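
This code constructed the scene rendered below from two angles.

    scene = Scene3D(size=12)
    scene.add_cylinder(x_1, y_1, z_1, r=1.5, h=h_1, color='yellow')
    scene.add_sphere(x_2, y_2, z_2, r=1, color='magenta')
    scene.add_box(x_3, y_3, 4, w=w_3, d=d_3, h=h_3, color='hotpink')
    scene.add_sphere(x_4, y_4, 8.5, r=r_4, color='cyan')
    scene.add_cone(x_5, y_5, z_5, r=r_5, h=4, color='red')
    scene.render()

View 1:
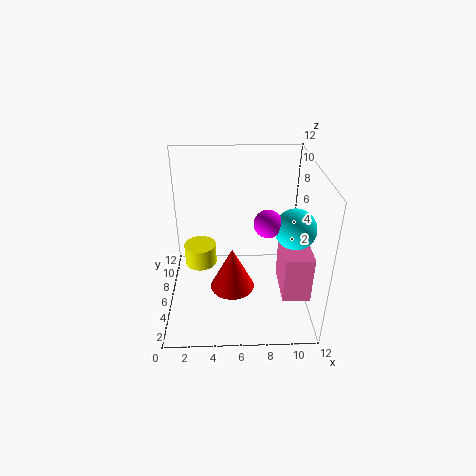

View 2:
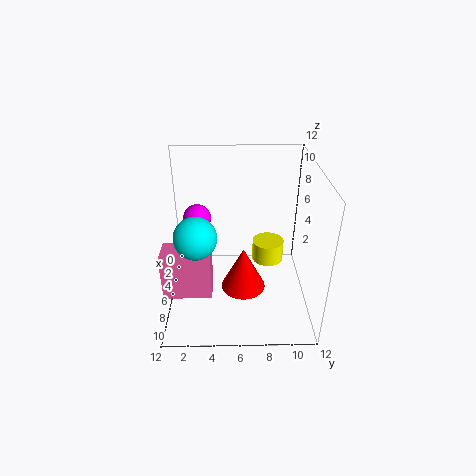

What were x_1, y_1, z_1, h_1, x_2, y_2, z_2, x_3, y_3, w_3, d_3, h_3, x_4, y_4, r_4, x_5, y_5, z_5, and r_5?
x_1 = 2.5
y_1 = 9
z_1 = 1.5
h_1 = 2
x_2 = 8
y_2 = 3
z_2 = 9
x_3 = 9
y_3 = 0.5
w_3 = 2
d_3 = 3.5
h_3 = 3.5
x_4 = 10
y_4 = 3
r_4 = 1.5
x_5 = 5.5
y_5 = 6.5
z_5 = 0.5
r_5 = 2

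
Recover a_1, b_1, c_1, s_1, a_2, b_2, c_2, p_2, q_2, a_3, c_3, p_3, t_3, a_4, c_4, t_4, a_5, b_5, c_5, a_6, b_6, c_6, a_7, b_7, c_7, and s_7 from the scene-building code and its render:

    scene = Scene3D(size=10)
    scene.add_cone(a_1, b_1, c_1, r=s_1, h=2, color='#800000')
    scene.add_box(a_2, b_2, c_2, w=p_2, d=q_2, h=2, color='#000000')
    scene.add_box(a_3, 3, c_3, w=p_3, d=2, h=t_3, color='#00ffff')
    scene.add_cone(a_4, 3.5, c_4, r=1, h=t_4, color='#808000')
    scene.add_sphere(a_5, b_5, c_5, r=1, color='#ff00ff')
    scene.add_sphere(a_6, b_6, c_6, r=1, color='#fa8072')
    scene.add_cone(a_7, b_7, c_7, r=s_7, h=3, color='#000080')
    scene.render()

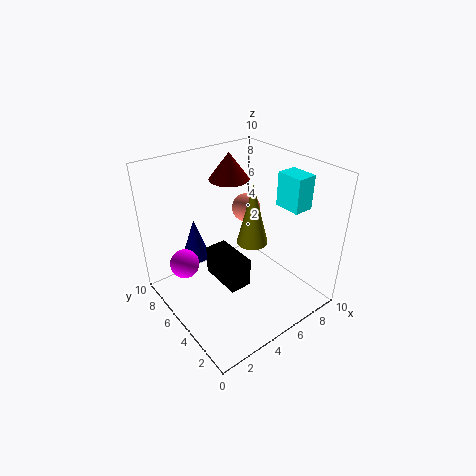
a_1 = 6.5, b_1 = 8, c_1 = 8, s_1 = 1.5, a_2 = 3, b_2 = 3, c_2 = 2.5, p_2 = 1.5, q_2 = 3, a_3 = 8.5, c_3 = 6.5, p_3 = 1.5, t_3 = 2.5, a_4 = 5, c_4 = 5.5, t_4 = 4, a_5 = 1.5, b_5 = 6.5, c_5 = 3.5, a_6 = 6.5, b_6 = 6, c_6 = 6.5, a_7 = 3, b_7 = 7.5, c_7 = 3, s_7 = 1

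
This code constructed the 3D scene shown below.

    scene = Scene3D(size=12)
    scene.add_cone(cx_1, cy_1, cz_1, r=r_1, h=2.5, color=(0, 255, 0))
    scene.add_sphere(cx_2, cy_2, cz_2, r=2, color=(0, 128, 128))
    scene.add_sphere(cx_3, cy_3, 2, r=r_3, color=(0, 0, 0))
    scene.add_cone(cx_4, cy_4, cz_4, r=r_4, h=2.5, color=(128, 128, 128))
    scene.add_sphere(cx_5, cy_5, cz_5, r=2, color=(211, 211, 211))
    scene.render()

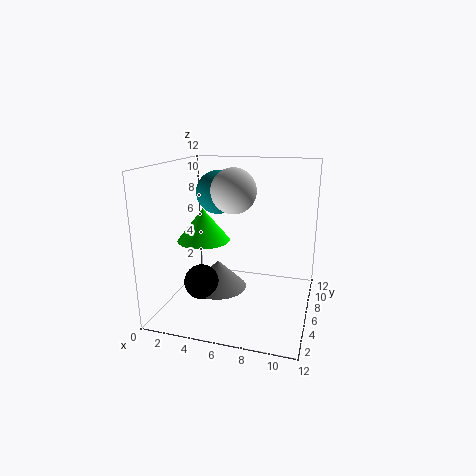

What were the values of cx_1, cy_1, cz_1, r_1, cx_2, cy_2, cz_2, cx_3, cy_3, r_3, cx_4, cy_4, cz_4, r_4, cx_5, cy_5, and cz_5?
cx_1 = 4; cy_1 = 3.5; cz_1 = 6.5; r_1 = 2; cx_2 = 3; cy_2 = 9.5; cz_2 = 9; cx_3 = 3; cy_3 = 5; r_3 = 1.5; cx_4 = 4; cy_4 = 6.5; cz_4 = 1; r_4 = 2.5; cx_5 = 5; cy_5 = 8; cz_5 = 9.5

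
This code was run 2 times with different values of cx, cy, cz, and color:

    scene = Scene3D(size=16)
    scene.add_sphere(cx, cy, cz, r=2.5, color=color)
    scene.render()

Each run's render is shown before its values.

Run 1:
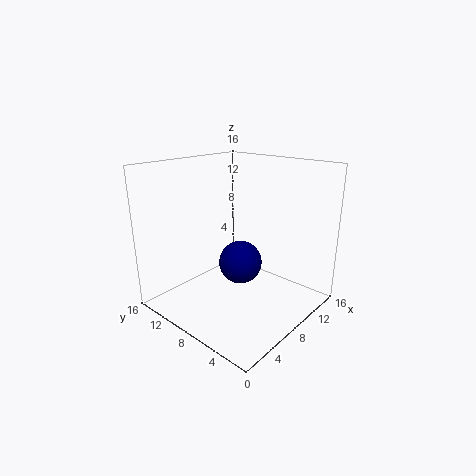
cx = 9; cy = 8.5; cz = 4.5; color = 'navy'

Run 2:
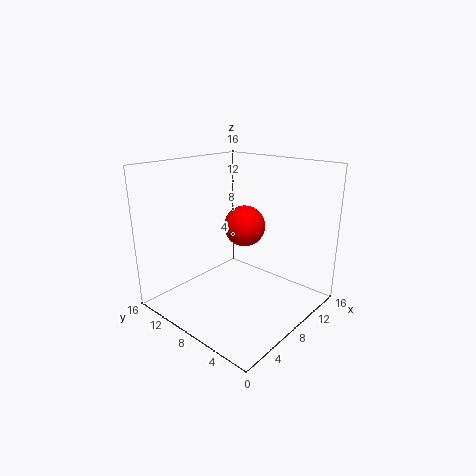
cx = 11.5; cy = 10; cz = 8; color = 'red'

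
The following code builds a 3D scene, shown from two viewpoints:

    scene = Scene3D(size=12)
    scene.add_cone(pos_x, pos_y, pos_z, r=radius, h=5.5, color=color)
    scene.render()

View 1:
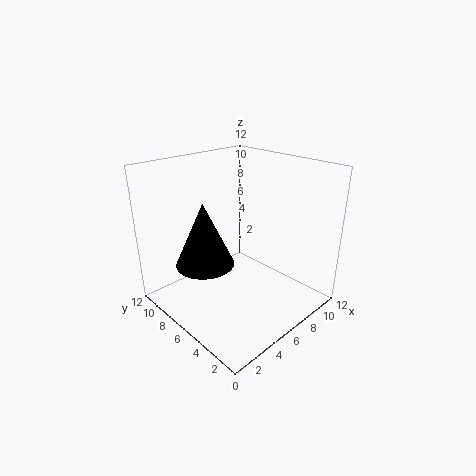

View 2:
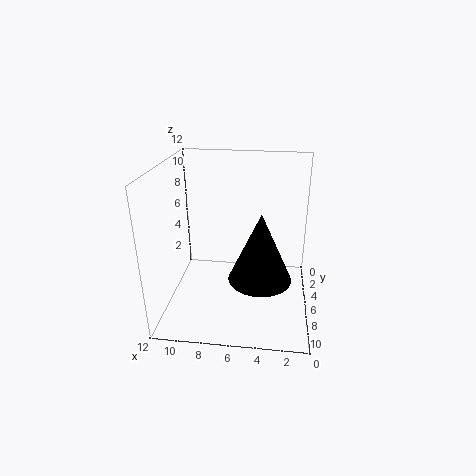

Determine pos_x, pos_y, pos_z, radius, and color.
pos_x = 4, pos_y = 8, pos_z = 3.5, radius = 2.5, color = 'black'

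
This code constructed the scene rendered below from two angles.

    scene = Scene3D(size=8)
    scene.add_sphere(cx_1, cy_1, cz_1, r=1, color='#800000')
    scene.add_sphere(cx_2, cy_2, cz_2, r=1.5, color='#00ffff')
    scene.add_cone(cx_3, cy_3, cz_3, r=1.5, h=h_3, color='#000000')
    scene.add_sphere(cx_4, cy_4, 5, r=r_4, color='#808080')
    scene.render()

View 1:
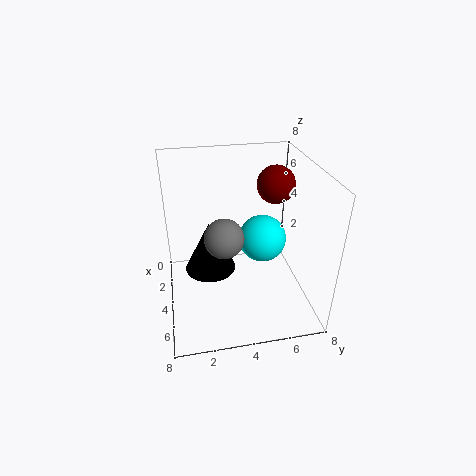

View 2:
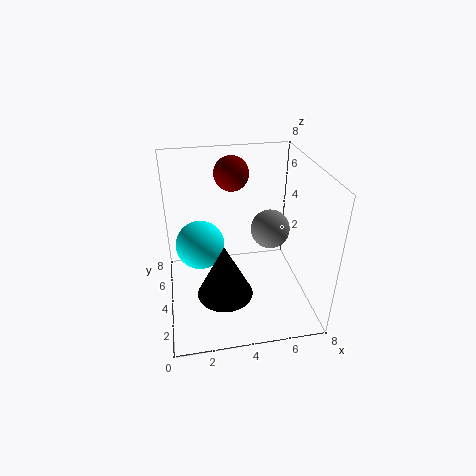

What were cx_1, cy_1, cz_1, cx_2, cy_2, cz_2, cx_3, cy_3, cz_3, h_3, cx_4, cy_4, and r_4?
cx_1 = 4, cy_1 = 6, cz_1 = 7, cx_2 = 2, cy_2 = 6, cz_2 = 2.5, cx_3 = 3, cy_3 = 2.5, cz_3 = 1.5, h_3 = 3, cx_4 = 5.5, cy_4 = 3, r_4 = 1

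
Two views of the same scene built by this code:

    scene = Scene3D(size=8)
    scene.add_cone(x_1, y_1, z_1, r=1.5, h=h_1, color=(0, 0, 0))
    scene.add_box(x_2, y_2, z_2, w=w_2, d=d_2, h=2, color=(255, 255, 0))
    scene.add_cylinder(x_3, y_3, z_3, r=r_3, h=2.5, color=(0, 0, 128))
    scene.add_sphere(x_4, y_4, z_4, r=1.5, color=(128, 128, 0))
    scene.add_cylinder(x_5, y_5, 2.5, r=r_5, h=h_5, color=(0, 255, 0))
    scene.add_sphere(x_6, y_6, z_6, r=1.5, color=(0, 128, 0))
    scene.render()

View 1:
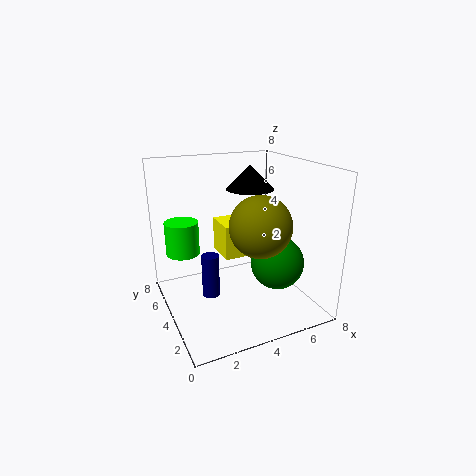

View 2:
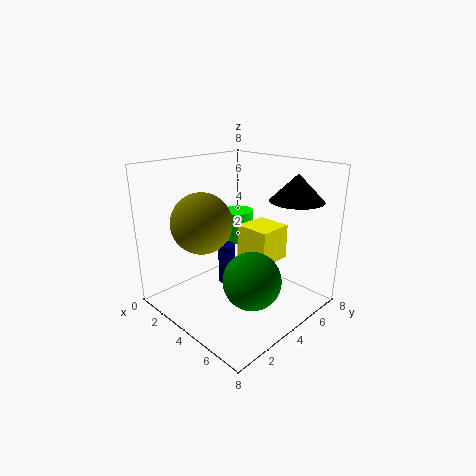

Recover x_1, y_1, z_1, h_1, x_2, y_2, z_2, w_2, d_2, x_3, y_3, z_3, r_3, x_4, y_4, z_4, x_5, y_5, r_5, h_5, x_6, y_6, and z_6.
x_1 = 6, y_1 = 6.5, z_1 = 6, h_1 = 1.5, x_2 = 3.5, y_2 = 4.5, z_2 = 2.5, w_2 = 2, d_2 = 2, x_3 = 2.5, y_3 = 4.5, z_3 = 0.5, r_3 = 0.5, x_4 = 4, y_4 = 1.5, z_4 = 5.5, x_5 = 1.5, y_5 = 6.5, r_5 = 1, h_5 = 2, x_6 = 6, y_6 = 3, z_6 = 2.5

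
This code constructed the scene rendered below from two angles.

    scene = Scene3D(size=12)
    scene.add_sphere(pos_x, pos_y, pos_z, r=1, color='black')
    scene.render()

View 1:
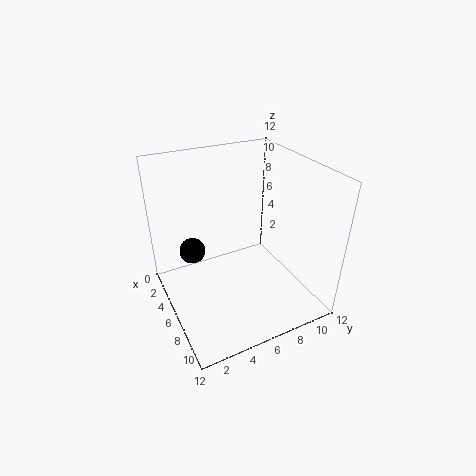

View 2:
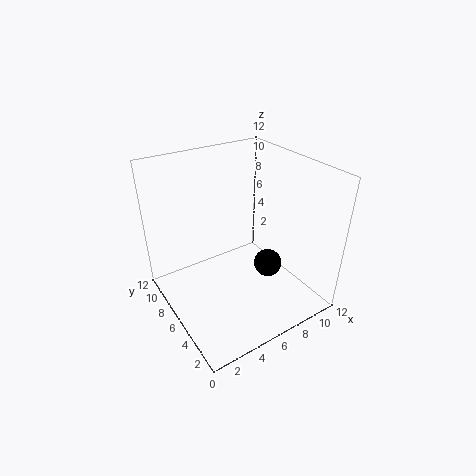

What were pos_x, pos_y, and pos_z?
pos_x = 6
pos_y = 2
pos_z = 6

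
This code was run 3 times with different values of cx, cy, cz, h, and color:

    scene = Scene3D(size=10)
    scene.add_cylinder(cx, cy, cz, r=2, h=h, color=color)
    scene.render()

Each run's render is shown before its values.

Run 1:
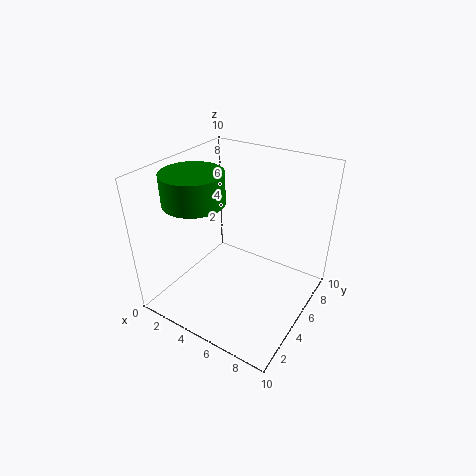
cx = 3; cy = 3; cz = 8; h = 2; color = 'green'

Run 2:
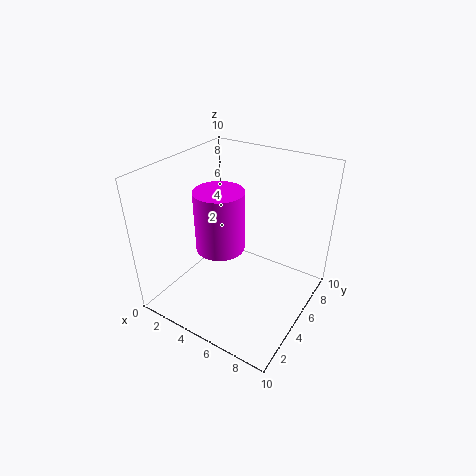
cx = 2; cy = 7; cz = 2; h = 5; color = 'magenta'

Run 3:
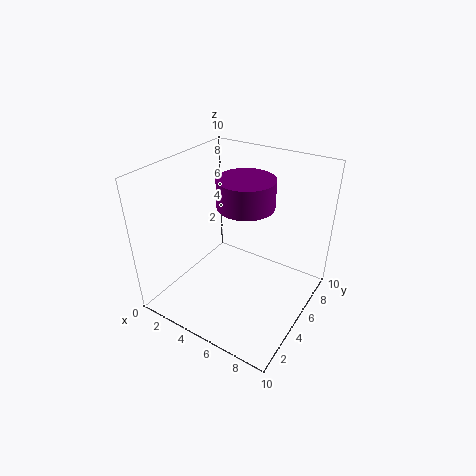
cx = 5; cy = 6; cz = 7; h = 2; color = 'purple'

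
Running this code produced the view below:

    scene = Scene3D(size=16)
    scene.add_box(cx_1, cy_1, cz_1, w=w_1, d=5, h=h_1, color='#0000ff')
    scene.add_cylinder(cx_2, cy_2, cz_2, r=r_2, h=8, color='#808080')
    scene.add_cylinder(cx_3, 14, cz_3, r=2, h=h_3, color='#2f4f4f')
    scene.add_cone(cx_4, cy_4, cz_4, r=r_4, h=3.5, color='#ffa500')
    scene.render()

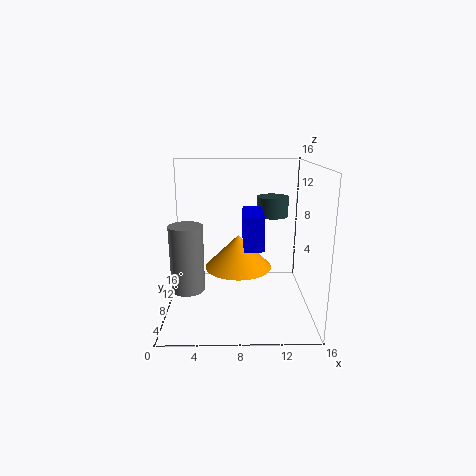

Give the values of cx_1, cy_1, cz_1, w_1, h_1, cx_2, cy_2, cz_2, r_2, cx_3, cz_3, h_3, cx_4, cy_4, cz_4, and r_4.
cx_1 = 8.5
cy_1 = 3.5
cz_1 = 8
w_1 = 2
h_1 = 3.5
cx_2 = 2
cy_2 = 9.5
cz_2 = 1
r_2 = 2
cx_3 = 12.5
cz_3 = 9
h_3 = 2.5
cx_4 = 8
cy_4 = 6
cz_4 = 5.5
r_4 = 3.5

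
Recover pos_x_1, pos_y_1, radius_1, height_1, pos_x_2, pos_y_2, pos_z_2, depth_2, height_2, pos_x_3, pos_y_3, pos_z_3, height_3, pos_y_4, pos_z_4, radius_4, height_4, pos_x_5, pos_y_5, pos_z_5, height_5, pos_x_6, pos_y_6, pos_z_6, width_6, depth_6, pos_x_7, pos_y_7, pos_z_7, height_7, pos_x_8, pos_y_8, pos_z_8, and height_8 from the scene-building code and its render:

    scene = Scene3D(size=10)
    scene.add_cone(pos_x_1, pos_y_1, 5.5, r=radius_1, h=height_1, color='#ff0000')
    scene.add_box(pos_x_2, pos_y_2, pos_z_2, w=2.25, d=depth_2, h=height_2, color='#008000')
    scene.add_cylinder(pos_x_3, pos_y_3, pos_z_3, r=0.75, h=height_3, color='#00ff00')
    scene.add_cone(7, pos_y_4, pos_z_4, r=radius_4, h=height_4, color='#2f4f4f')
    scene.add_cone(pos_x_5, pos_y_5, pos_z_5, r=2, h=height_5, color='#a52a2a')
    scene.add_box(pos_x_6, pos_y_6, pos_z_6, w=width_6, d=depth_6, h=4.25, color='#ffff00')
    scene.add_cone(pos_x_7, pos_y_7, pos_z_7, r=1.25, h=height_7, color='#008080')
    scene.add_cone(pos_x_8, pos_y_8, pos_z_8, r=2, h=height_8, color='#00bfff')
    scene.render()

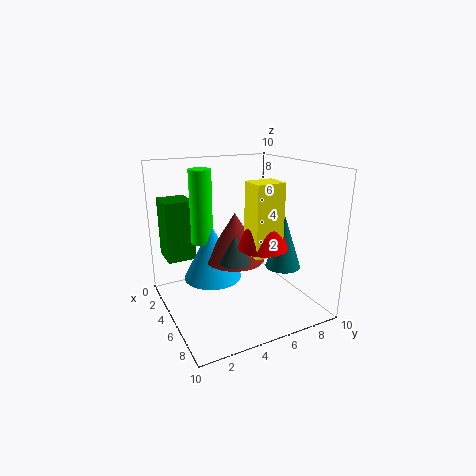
pos_x_1 = 8.25, pos_y_1 = 5, radius_1 = 1.5, height_1 = 4, pos_x_2 = 1, pos_y_2 = 0.5, pos_z_2 = 3.25, depth_2 = 2, height_2 = 4.25, pos_x_3 = 4, pos_y_3 = 2.75, pos_z_3 = 4.75, height_3 = 5, pos_y_4 = 3.75, pos_z_4 = 4.25, radius_4 = 1, height_4 = 1.75, pos_x_5 = 5.5, pos_y_5 = 4.5, pos_z_5 = 3.75, height_5 = 3.25, pos_x_6 = 7.75, pos_y_6 = 4, pos_z_6 = 5.25, width_6 = 1.5, depth_6 = 1.75, pos_x_7 = 6.25, pos_y_7 = 8, pos_z_7 = 2.75, height_7 = 3.75, pos_x_8 = 4.5, pos_y_8 = 3.25, pos_z_8 = 2.25, height_8 = 3.75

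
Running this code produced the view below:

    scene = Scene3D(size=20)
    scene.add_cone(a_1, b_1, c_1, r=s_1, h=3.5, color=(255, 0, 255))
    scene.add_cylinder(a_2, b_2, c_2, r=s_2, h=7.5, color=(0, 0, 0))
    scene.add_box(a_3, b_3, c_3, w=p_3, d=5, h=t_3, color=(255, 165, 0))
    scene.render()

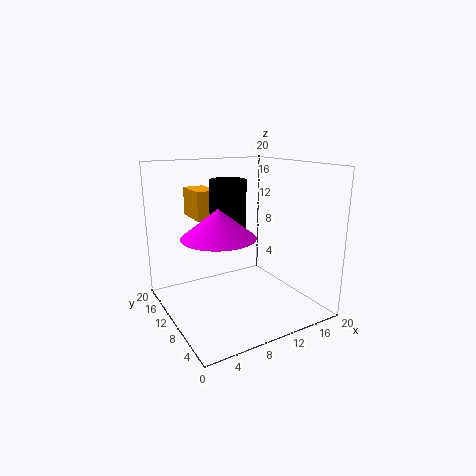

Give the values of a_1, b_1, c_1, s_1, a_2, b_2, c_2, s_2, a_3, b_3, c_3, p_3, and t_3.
a_1 = 5, b_1 = 6, c_1 = 12, s_1 = 4.5, a_2 = 9, b_2 = 11, c_2 = 10.5, s_2 = 2.5, a_3 = 5, b_3 = 12, c_3 = 12.5, p_3 = 3, t_3 = 4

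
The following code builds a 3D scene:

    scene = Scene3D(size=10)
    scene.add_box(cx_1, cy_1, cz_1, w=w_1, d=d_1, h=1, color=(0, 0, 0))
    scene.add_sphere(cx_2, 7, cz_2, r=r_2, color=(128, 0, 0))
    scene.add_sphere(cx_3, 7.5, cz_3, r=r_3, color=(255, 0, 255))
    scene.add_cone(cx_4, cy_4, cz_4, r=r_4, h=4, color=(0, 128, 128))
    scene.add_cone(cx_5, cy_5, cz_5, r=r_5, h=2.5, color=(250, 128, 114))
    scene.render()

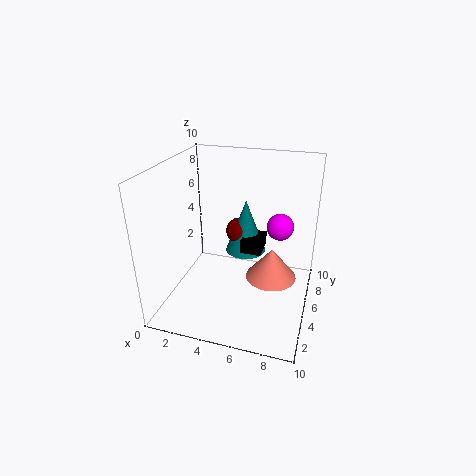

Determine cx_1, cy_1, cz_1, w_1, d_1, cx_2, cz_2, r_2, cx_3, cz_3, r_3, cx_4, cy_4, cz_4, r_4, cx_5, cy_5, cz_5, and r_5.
cx_1 = 5, cy_1 = 5.5, cz_1 = 3.5, w_1 = 1.5, d_1 = 2, cx_2 = 4.5, cz_2 = 4.5, r_2 = 1, cx_3 = 7.5, cz_3 = 5, r_3 = 1, cx_4 = 5, cy_4 = 7, cz_4 = 3, r_4 = 1.5, cx_5 = 7, cy_5 = 7.5, cz_5 = 0.5, r_5 = 2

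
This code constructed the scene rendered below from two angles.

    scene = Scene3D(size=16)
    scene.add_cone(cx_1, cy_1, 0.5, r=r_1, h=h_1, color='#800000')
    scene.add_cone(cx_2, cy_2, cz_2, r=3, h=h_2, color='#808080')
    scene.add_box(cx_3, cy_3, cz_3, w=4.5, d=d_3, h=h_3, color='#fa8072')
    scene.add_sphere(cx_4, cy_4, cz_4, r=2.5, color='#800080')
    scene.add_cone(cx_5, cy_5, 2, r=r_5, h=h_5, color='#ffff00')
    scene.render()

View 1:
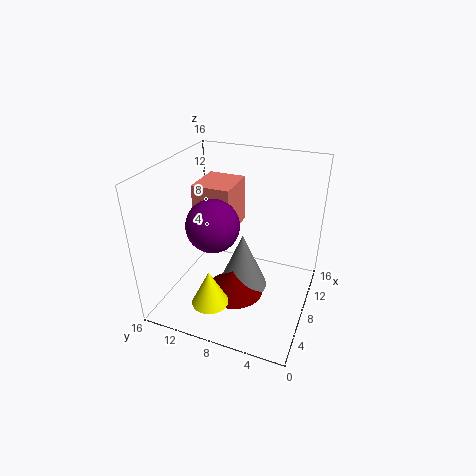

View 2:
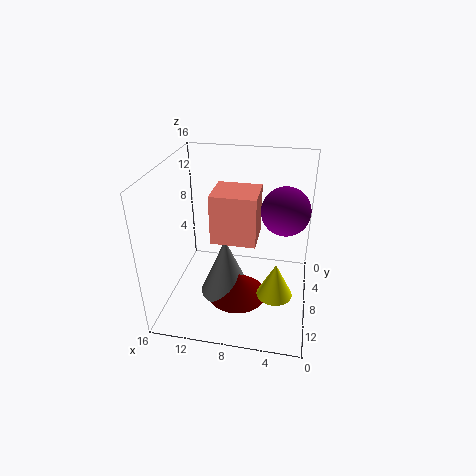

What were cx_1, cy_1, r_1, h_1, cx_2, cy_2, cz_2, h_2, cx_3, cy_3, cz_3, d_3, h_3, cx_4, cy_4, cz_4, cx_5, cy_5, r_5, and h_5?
cx_1 = 8; cy_1 = 8.5; r_1 = 3.5; h_1 = 3; cx_2 = 9.5; cy_2 = 8; cz_2 = 0.5; h_2 = 7; cx_3 = 5.5; cy_3 = 8; cz_3 = 9.5; d_3 = 4; h_3 = 5; cx_4 = 3; cy_4 = 8.5; cz_4 = 12; cx_5 = 3.5; cy_5 = 9.5; r_5 = 2; h_5 = 4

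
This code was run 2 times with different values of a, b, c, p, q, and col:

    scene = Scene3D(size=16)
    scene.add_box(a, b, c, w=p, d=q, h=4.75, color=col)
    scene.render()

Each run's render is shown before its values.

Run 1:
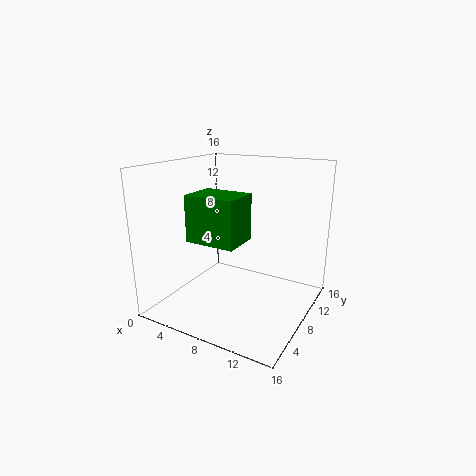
a = 5, b = 2.75, c = 8.75, p = 5.25, q = 4, col = 'green'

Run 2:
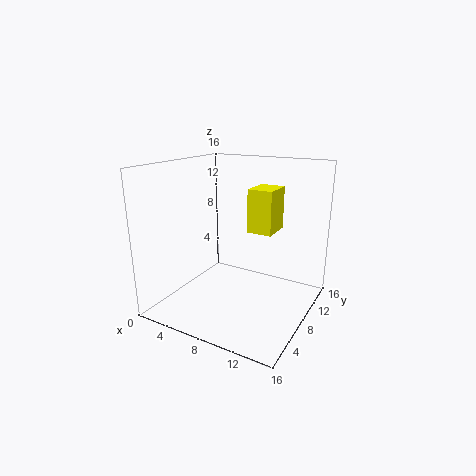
a = 9, b = 8.25, c = 8.75, p = 2.75, q = 3.5, col = 'yellow'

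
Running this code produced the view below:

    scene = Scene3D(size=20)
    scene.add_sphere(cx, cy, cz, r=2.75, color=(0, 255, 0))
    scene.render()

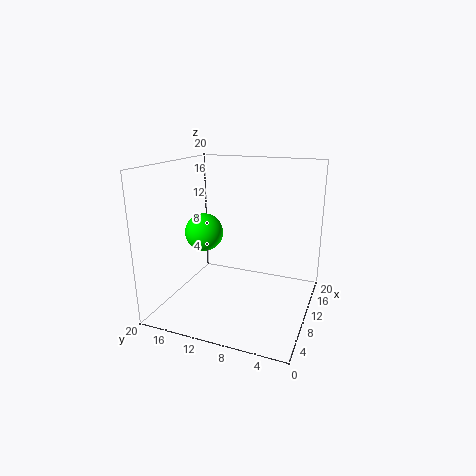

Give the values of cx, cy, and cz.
cx = 10.5; cy = 15.5; cz = 10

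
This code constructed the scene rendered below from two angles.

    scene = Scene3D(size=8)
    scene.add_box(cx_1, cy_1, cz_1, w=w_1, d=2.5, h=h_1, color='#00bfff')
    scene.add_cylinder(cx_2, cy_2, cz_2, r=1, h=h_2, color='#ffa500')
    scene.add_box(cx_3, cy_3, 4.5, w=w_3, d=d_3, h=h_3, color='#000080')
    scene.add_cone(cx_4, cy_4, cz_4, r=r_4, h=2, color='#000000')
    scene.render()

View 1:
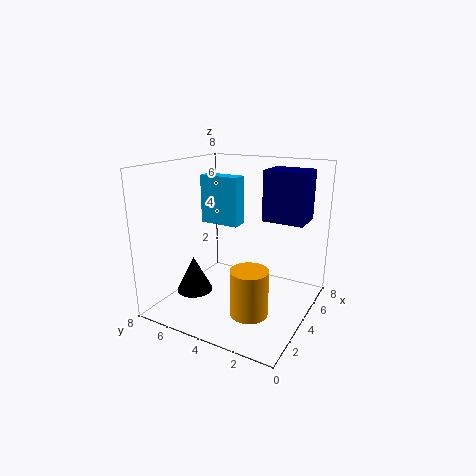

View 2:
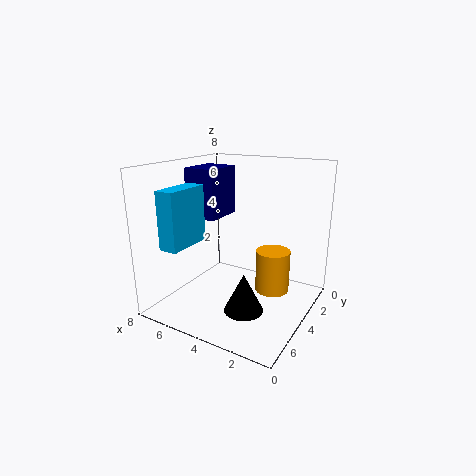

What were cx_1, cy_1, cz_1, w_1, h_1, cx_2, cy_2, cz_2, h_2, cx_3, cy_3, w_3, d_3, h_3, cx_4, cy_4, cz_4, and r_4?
cx_1 = 5.5
cy_1 = 5
cz_1 = 4
w_1 = 1
h_1 = 3
cx_2 = 2.5
cy_2 = 2.5
cz_2 = 0.5
h_2 = 2.5
cx_3 = 6
cy_3 = 1
w_3 = 2
d_3 = 2.5
h_3 = 3
cx_4 = 2.5
cy_4 = 6
cz_4 = 1
r_4 = 1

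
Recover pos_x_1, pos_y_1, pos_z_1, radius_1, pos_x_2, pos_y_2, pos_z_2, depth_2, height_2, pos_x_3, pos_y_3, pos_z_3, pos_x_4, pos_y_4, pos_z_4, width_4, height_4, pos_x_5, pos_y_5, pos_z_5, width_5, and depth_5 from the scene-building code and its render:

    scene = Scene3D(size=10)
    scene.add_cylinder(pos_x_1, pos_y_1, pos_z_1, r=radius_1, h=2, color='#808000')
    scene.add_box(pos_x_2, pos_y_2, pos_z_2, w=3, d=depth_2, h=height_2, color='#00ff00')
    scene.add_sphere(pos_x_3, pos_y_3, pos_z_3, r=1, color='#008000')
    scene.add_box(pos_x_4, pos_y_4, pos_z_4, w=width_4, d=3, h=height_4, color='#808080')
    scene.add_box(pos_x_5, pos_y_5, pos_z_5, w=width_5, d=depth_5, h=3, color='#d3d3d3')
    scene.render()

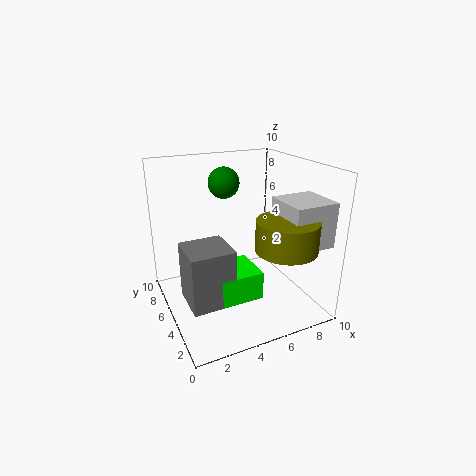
pos_x_1 = 7
pos_y_1 = 2
pos_z_1 = 5
radius_1 = 2
pos_x_2 = 3
pos_y_2 = 3
pos_z_2 = 1
depth_2 = 3
height_2 = 2
pos_x_3 = 4
pos_y_3 = 5
pos_z_3 = 9
pos_x_4 = 1
pos_y_4 = 3
pos_z_4 = 1
width_4 = 3
height_4 = 4
pos_x_5 = 7
pos_y_5 = 1
pos_z_5 = 5
width_5 = 3
depth_5 = 3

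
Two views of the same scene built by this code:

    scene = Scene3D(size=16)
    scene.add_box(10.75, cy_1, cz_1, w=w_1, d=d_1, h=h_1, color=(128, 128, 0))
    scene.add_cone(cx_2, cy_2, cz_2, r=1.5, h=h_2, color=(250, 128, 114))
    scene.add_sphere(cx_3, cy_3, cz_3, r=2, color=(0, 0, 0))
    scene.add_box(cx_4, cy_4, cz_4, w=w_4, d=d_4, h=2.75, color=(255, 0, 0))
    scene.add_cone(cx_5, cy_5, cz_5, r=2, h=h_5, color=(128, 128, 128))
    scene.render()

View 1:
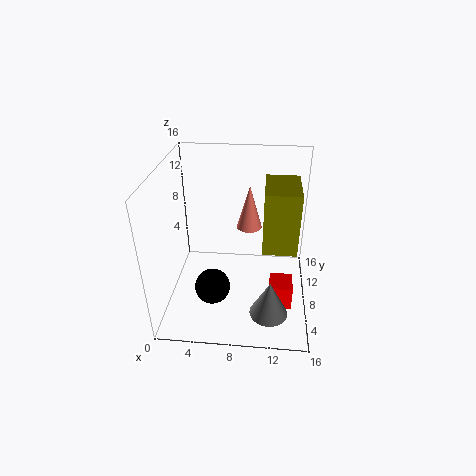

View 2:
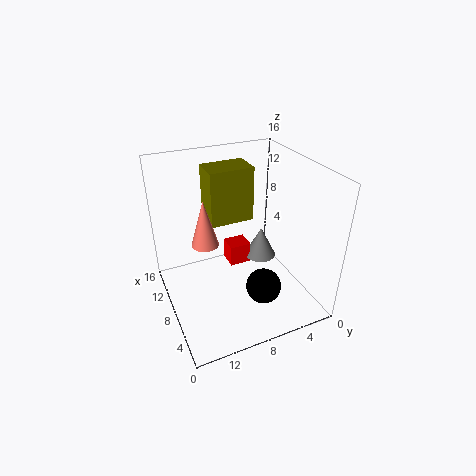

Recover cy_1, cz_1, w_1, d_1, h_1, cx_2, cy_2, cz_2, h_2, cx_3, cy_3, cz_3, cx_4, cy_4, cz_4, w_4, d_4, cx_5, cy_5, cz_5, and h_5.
cy_1 = 4.75
cz_1 = 8.25
w_1 = 3.5
d_1 = 5.25
h_1 = 6.5
cx_2 = 9
cy_2 = 11.5
cz_2 = 7.5
h_2 = 5.25
cx_3 = 5.25
cy_3 = 6
cz_3 = 2.5
cx_4 = 11.75
cy_4 = 4.5
cz_4 = 1.25
w_4 = 2.5
d_4 = 2.75
cx_5 = 11.75
cy_5 = 3
cz_5 = 2
h_5 = 4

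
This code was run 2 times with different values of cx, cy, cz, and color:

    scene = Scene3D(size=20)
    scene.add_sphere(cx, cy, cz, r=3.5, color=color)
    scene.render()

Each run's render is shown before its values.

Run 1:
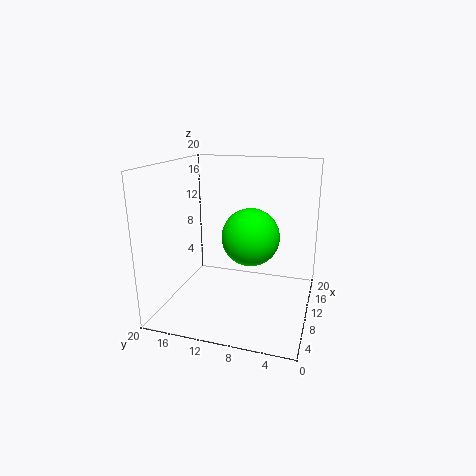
cx = 5.5, cy = 7, cz = 12, color = 'lime'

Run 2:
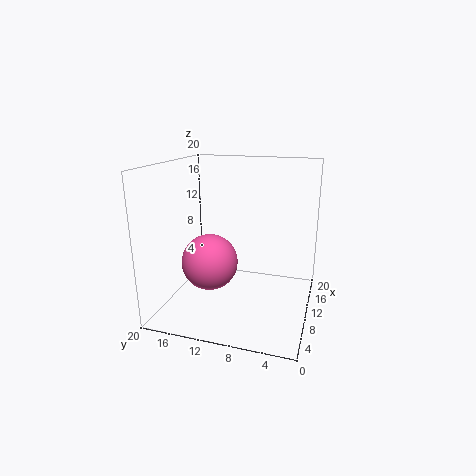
cx = 4.5, cy = 12, cz = 8.5, color = 'hotpink'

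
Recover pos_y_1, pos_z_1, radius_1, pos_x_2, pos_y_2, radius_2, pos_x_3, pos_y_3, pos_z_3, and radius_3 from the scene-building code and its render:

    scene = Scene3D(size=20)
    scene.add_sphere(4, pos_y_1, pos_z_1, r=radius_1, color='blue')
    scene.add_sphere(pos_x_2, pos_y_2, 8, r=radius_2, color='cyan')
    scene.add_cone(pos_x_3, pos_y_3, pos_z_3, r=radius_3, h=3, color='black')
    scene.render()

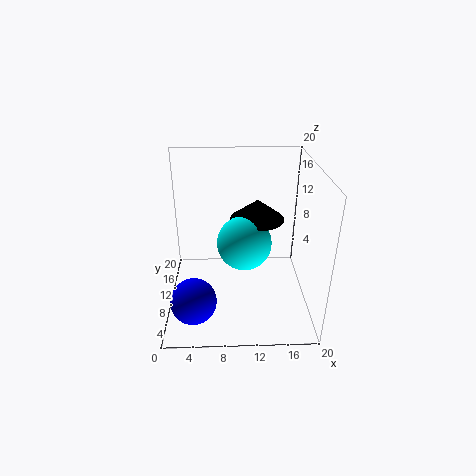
pos_y_1 = 4, pos_z_1 = 4, radius_1 = 3, pos_x_2 = 11, pos_y_2 = 12, radius_2 = 4, pos_x_3 = 13, pos_y_3 = 14, pos_z_3 = 11, radius_3 = 4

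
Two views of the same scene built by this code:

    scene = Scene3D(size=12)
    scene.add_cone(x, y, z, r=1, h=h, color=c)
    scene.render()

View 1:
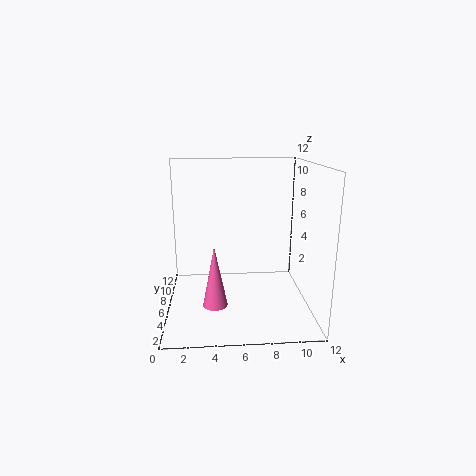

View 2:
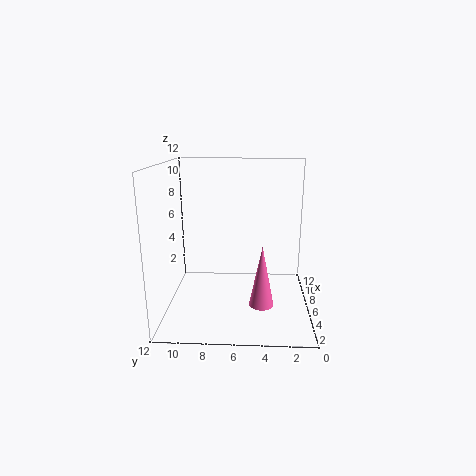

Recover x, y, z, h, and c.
x = 4, y = 4, z = 1, h = 5, c = 'hotpink'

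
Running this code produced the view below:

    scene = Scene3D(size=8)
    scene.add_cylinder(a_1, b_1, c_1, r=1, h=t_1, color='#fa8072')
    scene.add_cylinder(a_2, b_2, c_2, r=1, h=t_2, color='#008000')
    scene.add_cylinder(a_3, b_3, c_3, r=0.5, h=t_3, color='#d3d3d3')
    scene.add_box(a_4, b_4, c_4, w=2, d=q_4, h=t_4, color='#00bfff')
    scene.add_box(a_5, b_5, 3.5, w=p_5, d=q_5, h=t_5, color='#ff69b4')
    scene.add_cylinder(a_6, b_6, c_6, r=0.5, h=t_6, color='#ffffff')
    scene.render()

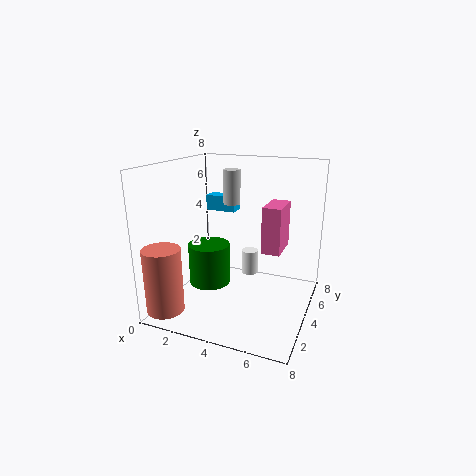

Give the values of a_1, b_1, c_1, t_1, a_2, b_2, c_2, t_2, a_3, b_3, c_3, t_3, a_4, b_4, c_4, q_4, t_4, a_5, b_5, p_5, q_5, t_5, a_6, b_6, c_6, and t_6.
a_1 = 1, b_1 = 1, c_1 = 0.5, t_1 = 3.5, a_2 = 3.5, b_2 = 1.5, c_2 = 2.5, t_2 = 2, a_3 = 3, b_3 = 5.5, c_3 = 5.5, t_3 = 2, a_4 = 0.5, b_4 = 7, c_4 = 4.5, q_4 = 1, t_4 = 1, a_5 = 5.5, b_5 = 3.5, p_5 = 1, q_5 = 2, t_5 = 2.5, a_6 = 4, b_6 = 6, c_6 = 1, t_6 = 1.5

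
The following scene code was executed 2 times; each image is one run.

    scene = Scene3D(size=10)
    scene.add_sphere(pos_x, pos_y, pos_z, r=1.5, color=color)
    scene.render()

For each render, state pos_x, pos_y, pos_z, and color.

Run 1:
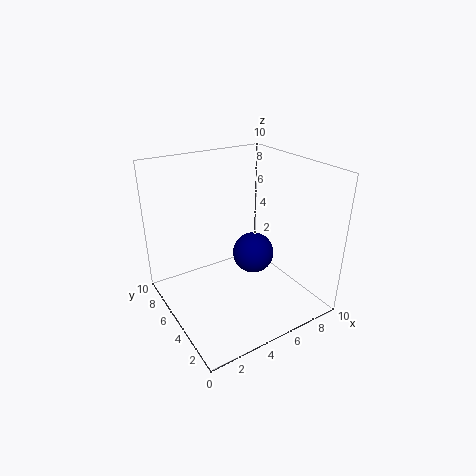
pos_x = 6.5, pos_y = 5.25, pos_z = 3.25, color = 'navy'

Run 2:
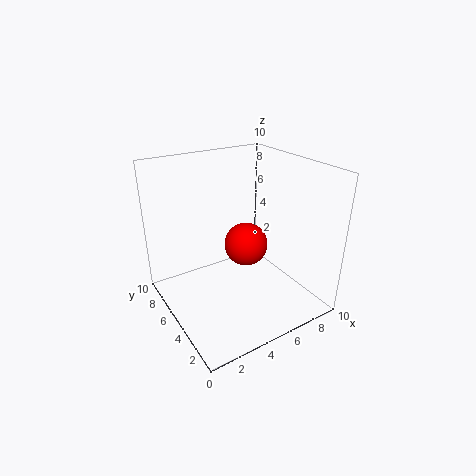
pos_x = 5.5, pos_y = 4.75, pos_z = 4.5, color = 'red'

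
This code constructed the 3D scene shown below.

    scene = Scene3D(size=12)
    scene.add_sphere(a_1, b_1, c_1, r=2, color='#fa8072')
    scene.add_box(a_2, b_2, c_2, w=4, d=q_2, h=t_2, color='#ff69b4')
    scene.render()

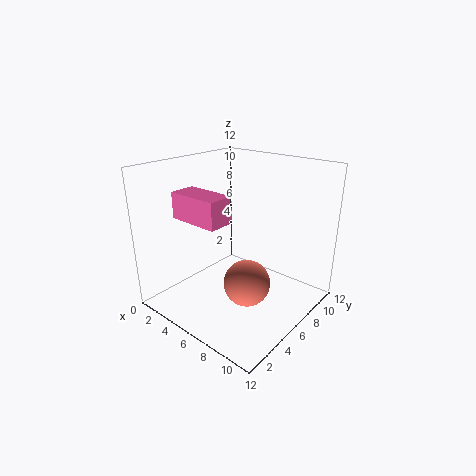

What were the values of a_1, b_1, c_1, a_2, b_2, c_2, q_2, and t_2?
a_1 = 7; b_1 = 6; c_1 = 2; a_2 = 3.5; b_2 = 1.5; c_2 = 8.5; q_2 = 2; t_2 = 2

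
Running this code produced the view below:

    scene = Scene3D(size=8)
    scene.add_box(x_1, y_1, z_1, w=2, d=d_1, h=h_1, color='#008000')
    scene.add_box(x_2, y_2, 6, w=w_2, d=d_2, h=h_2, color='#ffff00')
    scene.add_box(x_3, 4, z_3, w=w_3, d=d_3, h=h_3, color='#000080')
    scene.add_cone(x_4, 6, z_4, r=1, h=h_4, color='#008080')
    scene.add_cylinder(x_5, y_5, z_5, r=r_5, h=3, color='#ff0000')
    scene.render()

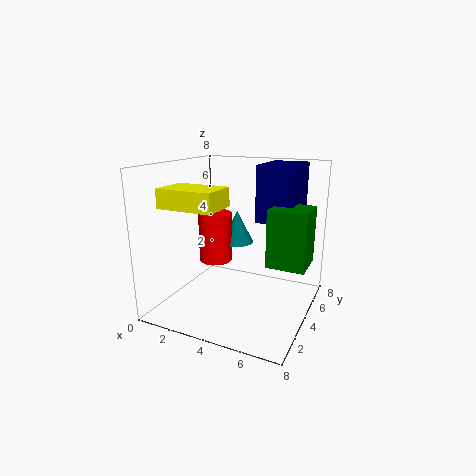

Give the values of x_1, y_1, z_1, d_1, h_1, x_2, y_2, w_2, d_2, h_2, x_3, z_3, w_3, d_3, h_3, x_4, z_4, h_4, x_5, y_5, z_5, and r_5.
x_1 = 6; y_1 = 3; z_1 = 3; d_1 = 2; h_1 = 3; x_2 = 1; y_2 = 1; w_2 = 3; d_2 = 2; h_2 = 1; x_3 = 5; z_3 = 5; w_3 = 2; d_3 = 3; h_3 = 3; x_4 = 3; z_4 = 3; h_4 = 2; x_5 = 2; y_5 = 5; z_5 = 2; r_5 = 1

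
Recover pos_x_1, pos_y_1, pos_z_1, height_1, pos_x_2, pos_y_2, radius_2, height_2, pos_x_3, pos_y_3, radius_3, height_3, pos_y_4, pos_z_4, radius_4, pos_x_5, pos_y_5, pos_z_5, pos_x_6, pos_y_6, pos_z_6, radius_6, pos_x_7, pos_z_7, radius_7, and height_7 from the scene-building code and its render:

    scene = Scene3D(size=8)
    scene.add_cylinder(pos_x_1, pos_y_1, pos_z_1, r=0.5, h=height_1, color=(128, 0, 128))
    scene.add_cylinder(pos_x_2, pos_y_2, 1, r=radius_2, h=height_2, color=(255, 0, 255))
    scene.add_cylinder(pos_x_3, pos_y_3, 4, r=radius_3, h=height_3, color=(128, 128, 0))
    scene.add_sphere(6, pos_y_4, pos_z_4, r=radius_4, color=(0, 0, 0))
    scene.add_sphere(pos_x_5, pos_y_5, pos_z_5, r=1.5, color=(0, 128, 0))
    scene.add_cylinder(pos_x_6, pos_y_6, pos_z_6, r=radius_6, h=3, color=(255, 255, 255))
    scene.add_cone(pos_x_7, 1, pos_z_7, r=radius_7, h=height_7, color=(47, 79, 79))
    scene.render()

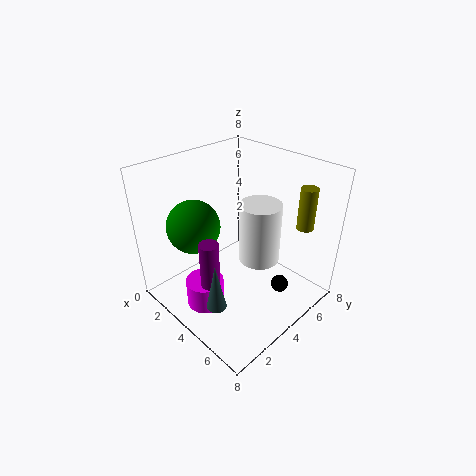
pos_x_1 = 4.5
pos_y_1 = 1.5
pos_z_1 = 2
height_1 = 3
pos_x_2 = 4
pos_y_2 = 1.5
radius_2 = 1
height_2 = 1.5
pos_x_3 = 6
pos_y_3 = 7.5
radius_3 = 0.5
height_3 = 2.5
pos_y_4 = 5.5
pos_z_4 = 1
radius_4 = 0.5
pos_x_5 = 2
pos_y_5 = 2.5
pos_z_5 = 4.5
pos_x_6 = 6
pos_y_6 = 3.5
pos_z_6 = 4
radius_6 = 1
pos_x_7 = 5.5
pos_z_7 = 2
radius_7 = 0.5
height_7 = 2.5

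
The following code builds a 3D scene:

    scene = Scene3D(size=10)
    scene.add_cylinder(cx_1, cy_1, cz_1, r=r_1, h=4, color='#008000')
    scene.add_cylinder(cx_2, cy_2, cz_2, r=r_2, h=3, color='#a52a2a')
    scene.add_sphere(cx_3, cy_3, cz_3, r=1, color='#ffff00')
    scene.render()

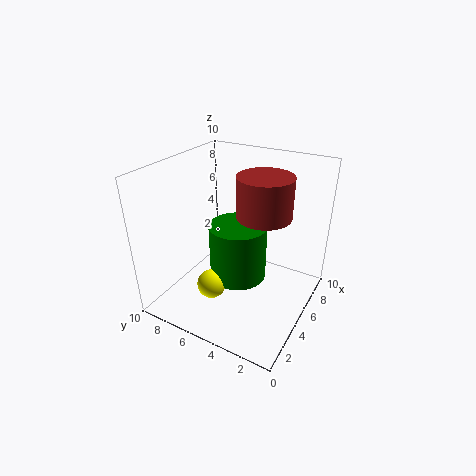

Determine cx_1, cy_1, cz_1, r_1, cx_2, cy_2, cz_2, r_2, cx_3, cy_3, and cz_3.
cx_1 = 5
cy_1 = 5
cz_1 = 2
r_1 = 2
cx_2 = 7
cy_2 = 4
cz_2 = 6
r_2 = 2
cx_3 = 3
cy_3 = 6
cz_3 = 2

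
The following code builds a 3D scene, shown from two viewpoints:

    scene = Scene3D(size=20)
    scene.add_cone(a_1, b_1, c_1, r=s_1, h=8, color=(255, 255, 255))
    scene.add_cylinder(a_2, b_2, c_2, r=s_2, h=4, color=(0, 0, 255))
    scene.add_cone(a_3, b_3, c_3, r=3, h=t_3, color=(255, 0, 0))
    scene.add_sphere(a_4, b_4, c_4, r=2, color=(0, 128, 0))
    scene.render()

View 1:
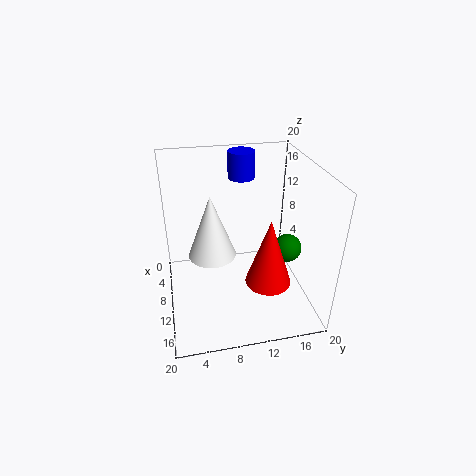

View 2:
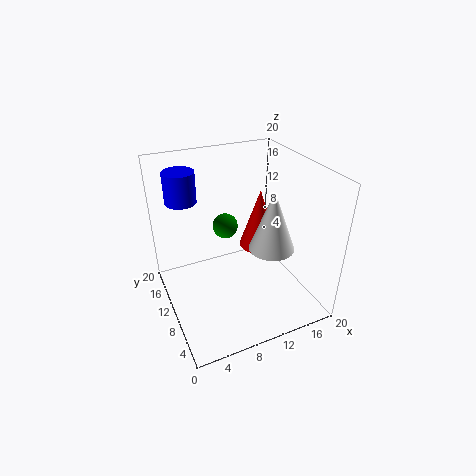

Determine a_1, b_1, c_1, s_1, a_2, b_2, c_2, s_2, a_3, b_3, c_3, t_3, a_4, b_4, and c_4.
a_1 = 13
b_1 = 6
c_1 = 10
s_1 = 3
a_2 = 3
b_2 = 12
c_2 = 16
s_2 = 2
a_3 = 15
b_3 = 13
c_3 = 6
t_3 = 9
a_4 = 11
b_4 = 17
c_4 = 8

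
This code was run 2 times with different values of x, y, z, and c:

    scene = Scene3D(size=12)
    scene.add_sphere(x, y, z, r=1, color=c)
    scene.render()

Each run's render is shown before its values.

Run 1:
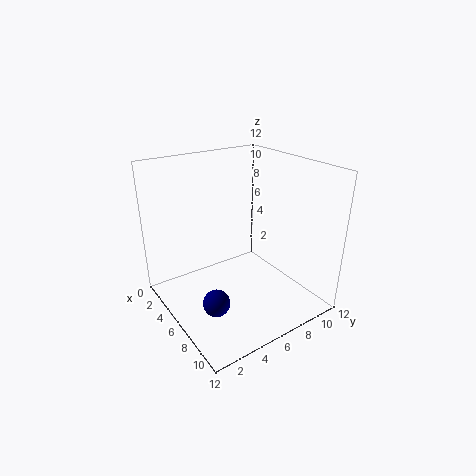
x = 9
y = 2
z = 3
c = 'navy'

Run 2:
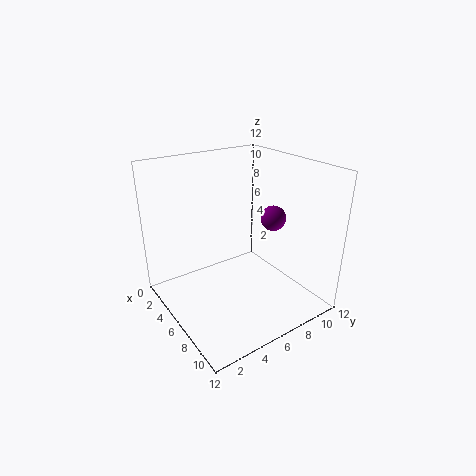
x = 8
y = 8
z = 8
c = 'purple'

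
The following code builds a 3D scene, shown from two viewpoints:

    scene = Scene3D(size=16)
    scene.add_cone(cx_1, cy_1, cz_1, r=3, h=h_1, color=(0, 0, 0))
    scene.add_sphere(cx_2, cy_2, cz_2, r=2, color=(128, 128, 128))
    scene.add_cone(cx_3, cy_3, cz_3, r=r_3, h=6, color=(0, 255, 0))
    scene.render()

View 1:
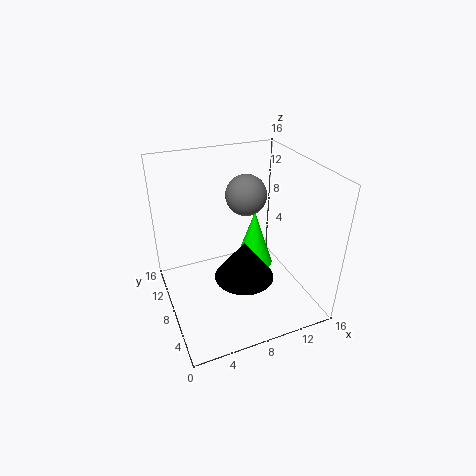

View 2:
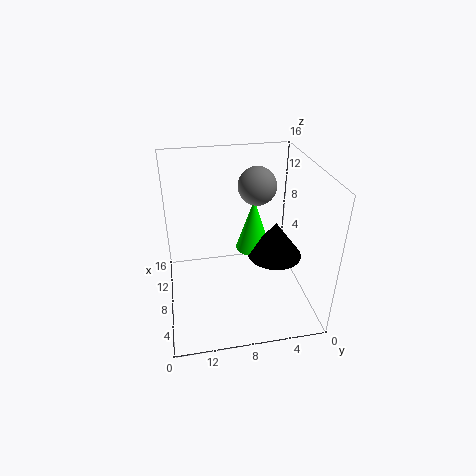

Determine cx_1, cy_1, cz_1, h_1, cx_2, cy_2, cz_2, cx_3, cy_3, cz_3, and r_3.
cx_1 = 7
cy_1 = 4
cz_1 = 6
h_1 = 4
cx_2 = 8
cy_2 = 6
cz_2 = 14
cx_3 = 9
cy_3 = 6
cz_3 = 6
r_3 = 2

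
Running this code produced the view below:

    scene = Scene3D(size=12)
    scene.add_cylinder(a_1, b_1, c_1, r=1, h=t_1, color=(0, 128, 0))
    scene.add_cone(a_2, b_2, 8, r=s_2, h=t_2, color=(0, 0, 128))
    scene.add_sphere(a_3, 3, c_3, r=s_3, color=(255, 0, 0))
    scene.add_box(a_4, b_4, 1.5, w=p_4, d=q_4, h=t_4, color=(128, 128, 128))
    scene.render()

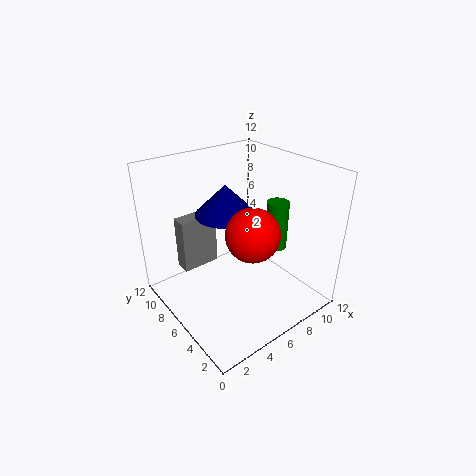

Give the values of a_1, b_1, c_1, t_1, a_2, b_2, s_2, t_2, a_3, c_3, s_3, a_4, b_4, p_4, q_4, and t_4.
a_1 = 10.5, b_1 = 6, c_1 = 3.5, t_1 = 4.5, a_2 = 5.5, b_2 = 7, s_2 = 2.5, t_2 = 2.5, a_3 = 5, c_3 = 8, s_3 = 2, a_4 = 3, b_4 = 10, p_4 = 3.5, q_4 = 1.5, t_4 = 5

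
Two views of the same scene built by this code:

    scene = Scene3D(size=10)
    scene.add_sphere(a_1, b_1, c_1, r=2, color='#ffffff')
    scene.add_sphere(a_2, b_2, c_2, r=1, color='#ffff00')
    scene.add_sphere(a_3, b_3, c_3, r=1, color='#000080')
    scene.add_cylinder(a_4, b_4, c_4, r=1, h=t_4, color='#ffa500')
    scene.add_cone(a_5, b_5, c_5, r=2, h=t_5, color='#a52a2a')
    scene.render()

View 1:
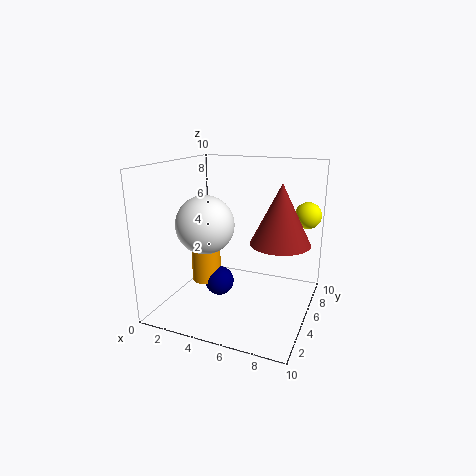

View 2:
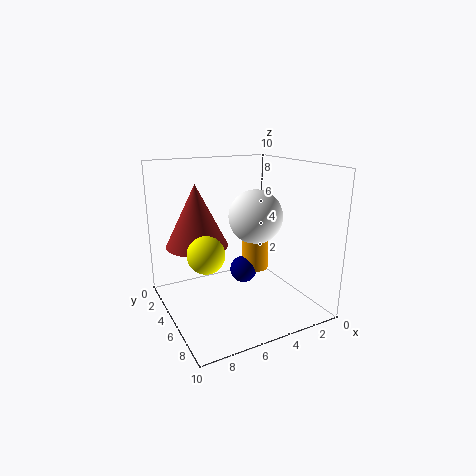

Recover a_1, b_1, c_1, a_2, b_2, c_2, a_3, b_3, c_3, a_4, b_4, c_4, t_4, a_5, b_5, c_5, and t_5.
a_1 = 3, b_1 = 4, c_1 = 6, a_2 = 9, b_2 = 9, c_2 = 6, a_3 = 4, b_3 = 4, c_3 = 2, a_4 = 3, b_4 = 4, c_4 = 2, t_4 = 4, a_5 = 8, b_5 = 5, c_5 = 5, t_5 = 4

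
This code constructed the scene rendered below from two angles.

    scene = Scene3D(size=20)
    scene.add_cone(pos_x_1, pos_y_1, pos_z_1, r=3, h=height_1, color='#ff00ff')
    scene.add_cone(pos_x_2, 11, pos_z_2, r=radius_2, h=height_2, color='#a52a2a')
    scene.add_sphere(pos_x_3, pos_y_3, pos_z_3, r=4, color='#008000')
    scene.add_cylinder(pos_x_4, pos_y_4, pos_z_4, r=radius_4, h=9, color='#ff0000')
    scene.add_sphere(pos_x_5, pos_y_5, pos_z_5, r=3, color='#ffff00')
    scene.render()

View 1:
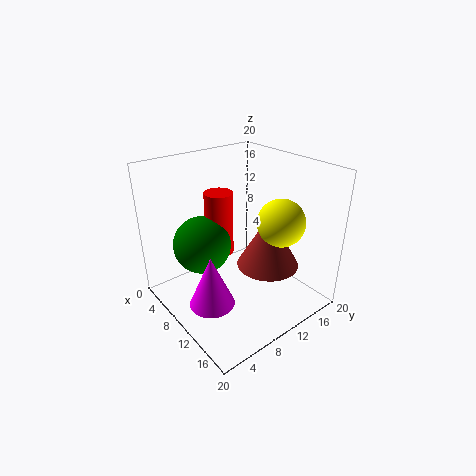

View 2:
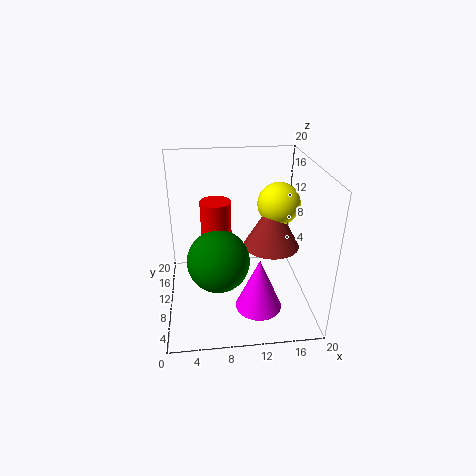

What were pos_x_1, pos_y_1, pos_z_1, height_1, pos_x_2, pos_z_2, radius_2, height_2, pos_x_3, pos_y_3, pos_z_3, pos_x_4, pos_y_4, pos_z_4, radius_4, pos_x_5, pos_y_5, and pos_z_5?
pos_x_1 = 12
pos_y_1 = 4
pos_z_1 = 3
height_1 = 7
pos_x_2 = 15
pos_z_2 = 8
radius_2 = 4
height_2 = 7
pos_x_3 = 7
pos_y_3 = 6
pos_z_3 = 9
pos_x_4 = 7
pos_y_4 = 9
pos_z_4 = 7
radius_4 = 2
pos_x_5 = 16
pos_y_5 = 12
pos_z_5 = 14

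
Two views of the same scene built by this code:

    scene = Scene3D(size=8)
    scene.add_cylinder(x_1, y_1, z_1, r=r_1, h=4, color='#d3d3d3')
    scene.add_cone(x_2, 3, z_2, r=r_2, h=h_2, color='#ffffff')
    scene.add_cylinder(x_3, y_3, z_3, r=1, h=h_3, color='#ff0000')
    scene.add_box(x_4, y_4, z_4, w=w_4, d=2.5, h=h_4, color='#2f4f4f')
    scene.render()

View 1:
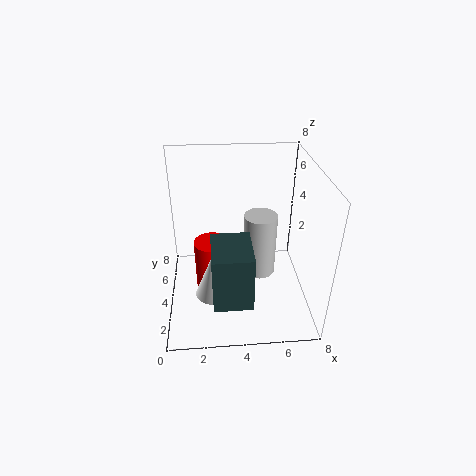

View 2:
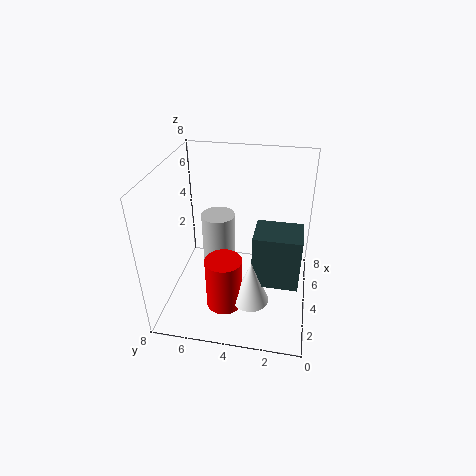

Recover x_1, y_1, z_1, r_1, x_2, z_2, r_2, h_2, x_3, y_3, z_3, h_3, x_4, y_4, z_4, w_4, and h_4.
x_1 = 5.5; y_1 = 5.5; z_1 = 0.5; r_1 = 1; x_2 = 2.5; z_2 = 1; r_2 = 1; h_2 = 2.5; x_3 = 2.5; y_3 = 4.5; z_3 = 0.5; h_3 = 3; x_4 = 2.5; y_4 = 0.5; z_4 = 2; w_4 = 2; h_4 = 3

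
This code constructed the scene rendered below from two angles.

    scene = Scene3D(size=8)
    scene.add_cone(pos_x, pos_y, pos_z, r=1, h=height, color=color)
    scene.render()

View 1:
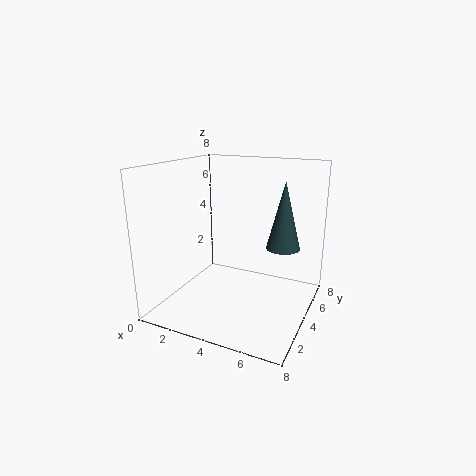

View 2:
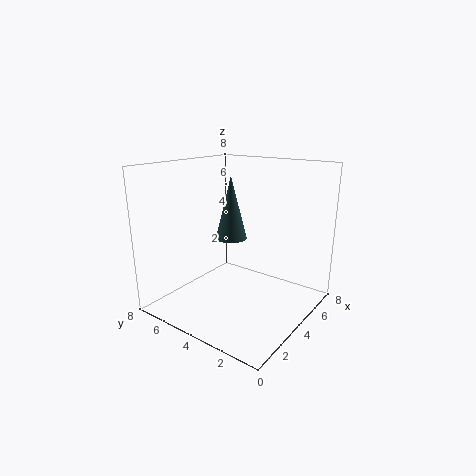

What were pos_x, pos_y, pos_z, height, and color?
pos_x = 6; pos_y = 6; pos_z = 3; height = 4; color = 'darkslategray'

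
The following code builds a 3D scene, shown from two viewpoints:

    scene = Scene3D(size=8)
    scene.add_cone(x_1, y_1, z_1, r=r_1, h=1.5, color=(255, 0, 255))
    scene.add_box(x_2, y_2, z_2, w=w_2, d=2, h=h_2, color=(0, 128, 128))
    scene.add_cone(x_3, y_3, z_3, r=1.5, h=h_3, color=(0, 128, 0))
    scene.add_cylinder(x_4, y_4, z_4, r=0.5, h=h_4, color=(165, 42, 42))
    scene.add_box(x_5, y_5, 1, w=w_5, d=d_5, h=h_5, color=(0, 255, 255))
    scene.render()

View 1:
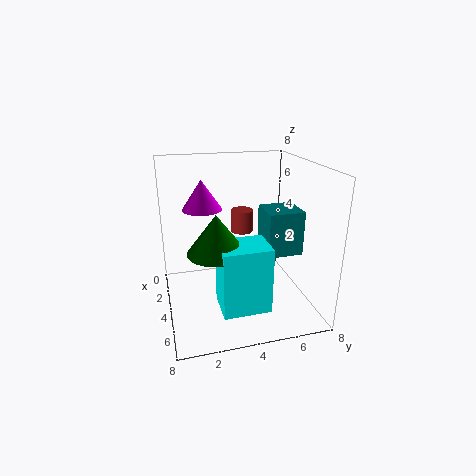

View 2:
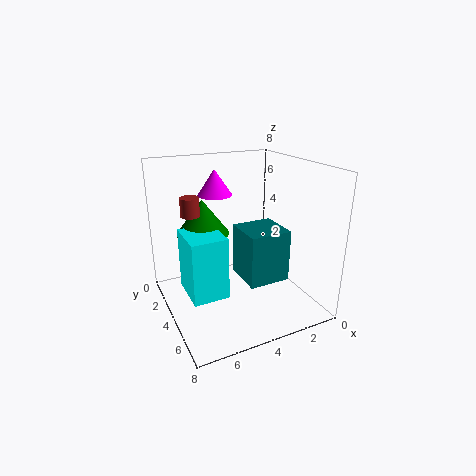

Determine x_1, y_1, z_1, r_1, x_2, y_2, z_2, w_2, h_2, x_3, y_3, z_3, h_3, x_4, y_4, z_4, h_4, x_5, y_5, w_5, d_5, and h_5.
x_1 = 4.5
y_1 = 2
z_1 = 6
r_1 = 1
x_2 = 3
y_2 = 5.5
z_2 = 3
w_2 = 2
h_2 = 2.5
x_3 = 5.5
y_3 = 2.5
z_3 = 4
h_3 = 2
x_4 = 6.5
y_4 = 3.5
z_4 = 5.5
h_4 = 1
x_5 = 5
y_5 = 2.5
w_5 = 2
d_5 = 2.5
h_5 = 3.5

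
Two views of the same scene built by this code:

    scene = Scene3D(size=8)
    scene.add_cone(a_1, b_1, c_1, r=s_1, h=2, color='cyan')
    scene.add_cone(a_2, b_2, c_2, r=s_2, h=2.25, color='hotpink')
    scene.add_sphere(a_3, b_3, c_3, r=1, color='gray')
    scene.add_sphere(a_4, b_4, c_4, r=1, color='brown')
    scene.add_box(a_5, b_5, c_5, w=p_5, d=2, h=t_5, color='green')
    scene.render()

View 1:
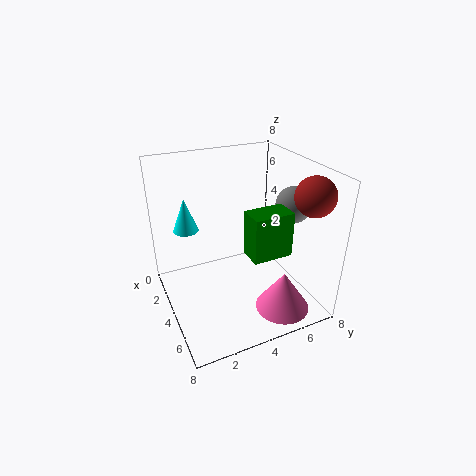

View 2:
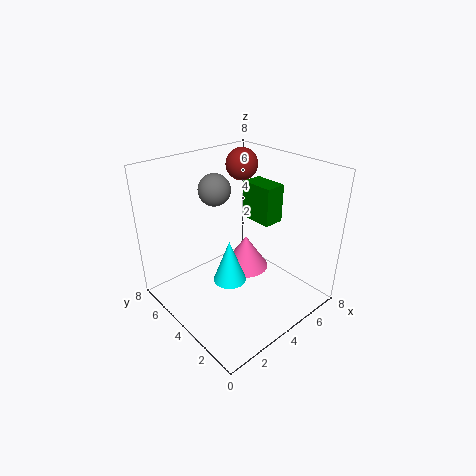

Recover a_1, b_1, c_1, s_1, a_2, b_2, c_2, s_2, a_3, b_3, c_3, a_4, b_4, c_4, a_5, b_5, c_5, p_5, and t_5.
a_1 = 1.5; b_1 = 1.75; c_1 = 3.75; s_1 = 0.75; a_2 = 6.25; b_2 = 5.75; c_2 = 0.25; s_2 = 1.5; a_3 = 4.75; b_3 = 7; c_3 = 5.75; a_4 = 6.75; b_4 = 6.75; c_4 = 7; a_5 = 5.75; b_5 = 3.5; c_5 = 4.25; p_5 = 1.25; t_5 = 2.25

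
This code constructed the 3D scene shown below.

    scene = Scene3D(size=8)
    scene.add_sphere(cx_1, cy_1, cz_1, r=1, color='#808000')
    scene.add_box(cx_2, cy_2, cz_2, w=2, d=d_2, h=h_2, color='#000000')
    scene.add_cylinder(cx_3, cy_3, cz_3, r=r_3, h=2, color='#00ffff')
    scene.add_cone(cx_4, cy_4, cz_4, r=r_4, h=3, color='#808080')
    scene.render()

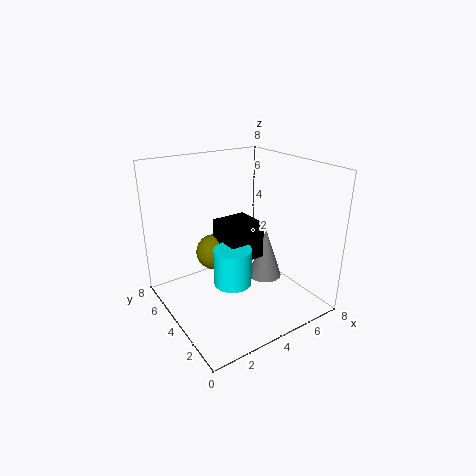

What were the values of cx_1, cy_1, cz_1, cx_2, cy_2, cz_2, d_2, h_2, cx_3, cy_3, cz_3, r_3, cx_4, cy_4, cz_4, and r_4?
cx_1 = 3; cy_1 = 5; cz_1 = 3; cx_2 = 3; cy_2 = 3; cz_2 = 3; d_2 = 2; h_2 = 2; cx_3 = 3; cy_3 = 3; cz_3 = 2; r_3 = 1; cx_4 = 6; cy_4 = 4; cz_4 = 1; r_4 = 1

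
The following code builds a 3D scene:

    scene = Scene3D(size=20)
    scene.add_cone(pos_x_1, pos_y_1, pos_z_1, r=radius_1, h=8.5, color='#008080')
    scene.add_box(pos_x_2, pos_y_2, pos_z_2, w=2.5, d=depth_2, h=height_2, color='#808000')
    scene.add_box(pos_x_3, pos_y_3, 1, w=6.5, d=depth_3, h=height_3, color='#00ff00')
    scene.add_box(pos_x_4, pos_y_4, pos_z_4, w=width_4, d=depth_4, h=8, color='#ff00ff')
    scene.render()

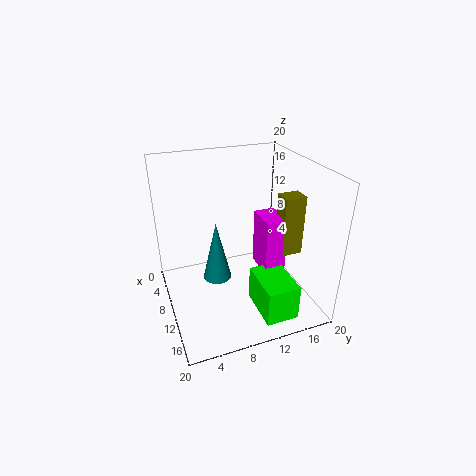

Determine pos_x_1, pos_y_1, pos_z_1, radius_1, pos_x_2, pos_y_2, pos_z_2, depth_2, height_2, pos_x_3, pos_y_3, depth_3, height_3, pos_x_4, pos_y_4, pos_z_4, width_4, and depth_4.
pos_x_1 = 9.5, pos_y_1 = 7, pos_z_1 = 4, radius_1 = 2, pos_x_2 = 10.5, pos_y_2 = 15.5, pos_z_2 = 7.5, depth_2 = 3, height_2 = 8.5, pos_x_3 = 12, pos_y_3 = 11, depth_3 = 4.5, height_3 = 5, pos_x_4 = 8.5, pos_y_4 = 13, pos_z_4 = 5, width_4 = 4.5, depth_4 = 3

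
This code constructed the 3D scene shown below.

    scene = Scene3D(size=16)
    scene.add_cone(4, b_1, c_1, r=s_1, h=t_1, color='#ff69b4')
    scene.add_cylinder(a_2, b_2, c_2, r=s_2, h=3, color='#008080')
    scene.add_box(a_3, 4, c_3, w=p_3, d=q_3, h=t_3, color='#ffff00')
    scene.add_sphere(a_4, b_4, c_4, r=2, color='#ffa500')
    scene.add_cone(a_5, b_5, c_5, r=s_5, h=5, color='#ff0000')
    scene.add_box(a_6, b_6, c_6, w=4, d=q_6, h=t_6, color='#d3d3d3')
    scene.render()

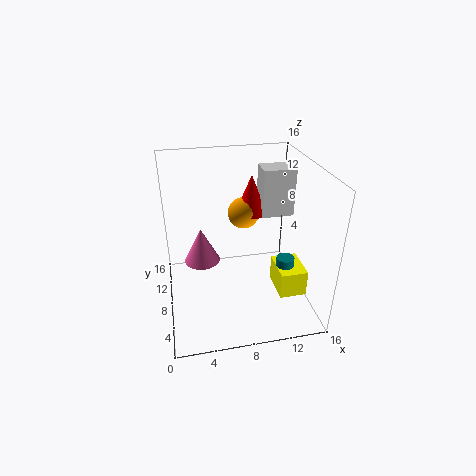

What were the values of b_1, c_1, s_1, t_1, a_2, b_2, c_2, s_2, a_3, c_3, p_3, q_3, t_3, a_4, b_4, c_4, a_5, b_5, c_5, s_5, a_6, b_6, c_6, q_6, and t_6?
b_1 = 9, c_1 = 5, s_1 = 2, t_1 = 4, a_2 = 13, b_2 = 6, c_2 = 3, s_2 = 1, a_3 = 12, c_3 = 2, p_3 = 3, q_3 = 4, t_3 = 3, a_4 = 10, b_4 = 14, c_4 = 8, a_5 = 11, b_5 = 14, c_5 = 8, s_5 = 2, a_6 = 12, b_6 = 12, c_6 = 8, q_6 = 3, t_6 = 6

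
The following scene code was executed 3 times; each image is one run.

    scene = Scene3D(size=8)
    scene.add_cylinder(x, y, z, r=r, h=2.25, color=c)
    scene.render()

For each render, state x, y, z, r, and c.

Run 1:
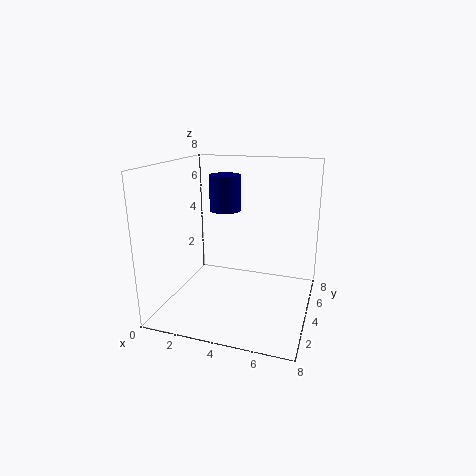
x = 2.25; y = 6.75; z = 4.75; r = 1; c = 'navy'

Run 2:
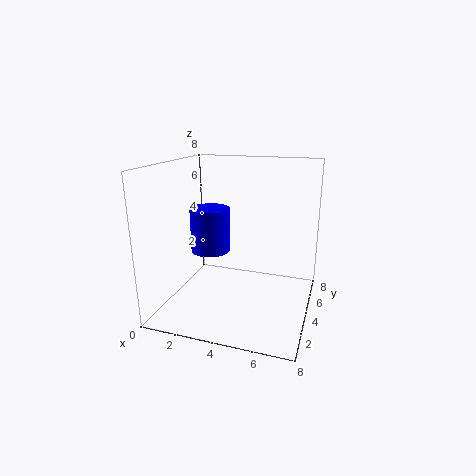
x = 3; y = 2.5; z = 3.75; r = 1; c = 'blue'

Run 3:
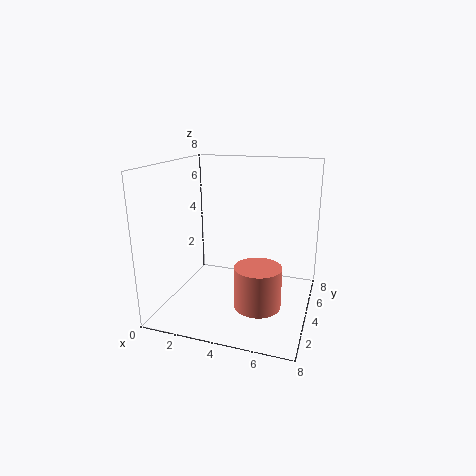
x = 5.5; y = 2.75; z = 0.75; r = 1.25; c = 'salmon'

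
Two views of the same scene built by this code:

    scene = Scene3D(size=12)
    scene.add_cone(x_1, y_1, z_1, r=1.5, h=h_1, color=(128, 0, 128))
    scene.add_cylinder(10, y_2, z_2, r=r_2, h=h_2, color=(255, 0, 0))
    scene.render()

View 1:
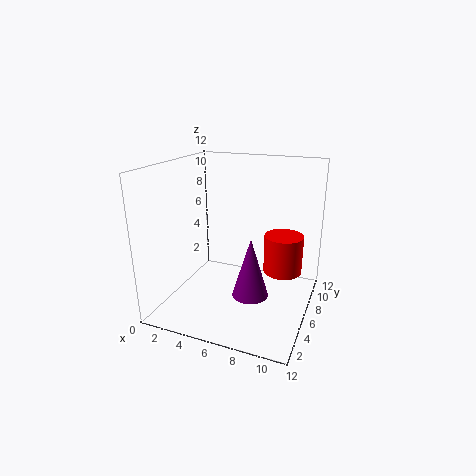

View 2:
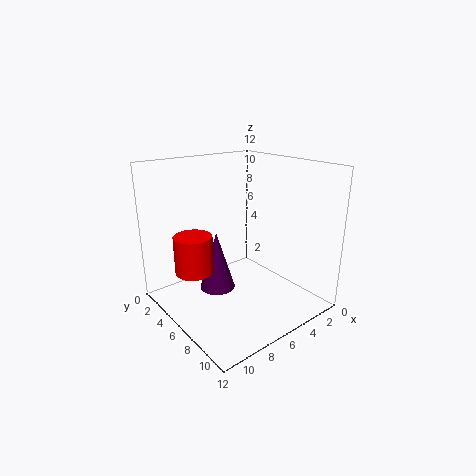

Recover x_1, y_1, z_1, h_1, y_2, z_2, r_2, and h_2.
x_1 = 7.5, y_1 = 5, z_1 = 1.5, h_1 = 5, y_2 = 5.5, z_2 = 4, r_2 = 1.5, h_2 = 3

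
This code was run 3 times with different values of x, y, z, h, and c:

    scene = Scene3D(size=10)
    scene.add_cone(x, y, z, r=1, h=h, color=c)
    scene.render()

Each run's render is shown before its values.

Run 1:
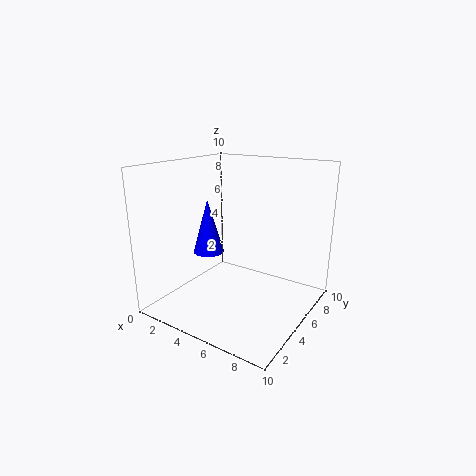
x = 4; y = 3; z = 4.5; h = 3.5; c = 'blue'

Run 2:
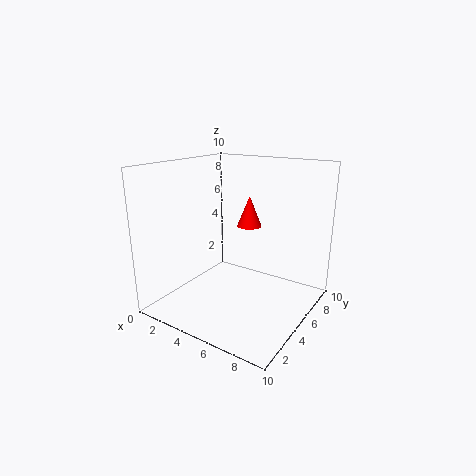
x = 3.5; y = 9; z = 4.5; h = 2.5; c = 'red'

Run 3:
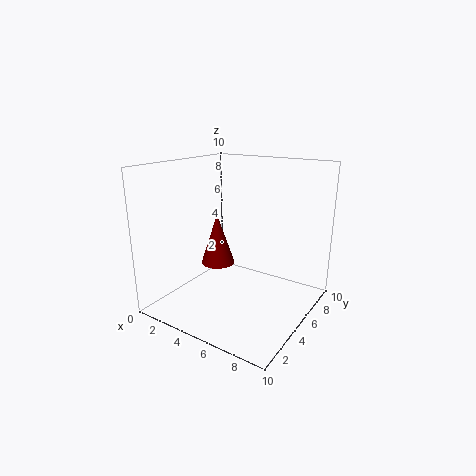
x = 5.5; y = 2; z = 4.5; h = 3; c = 'maroon'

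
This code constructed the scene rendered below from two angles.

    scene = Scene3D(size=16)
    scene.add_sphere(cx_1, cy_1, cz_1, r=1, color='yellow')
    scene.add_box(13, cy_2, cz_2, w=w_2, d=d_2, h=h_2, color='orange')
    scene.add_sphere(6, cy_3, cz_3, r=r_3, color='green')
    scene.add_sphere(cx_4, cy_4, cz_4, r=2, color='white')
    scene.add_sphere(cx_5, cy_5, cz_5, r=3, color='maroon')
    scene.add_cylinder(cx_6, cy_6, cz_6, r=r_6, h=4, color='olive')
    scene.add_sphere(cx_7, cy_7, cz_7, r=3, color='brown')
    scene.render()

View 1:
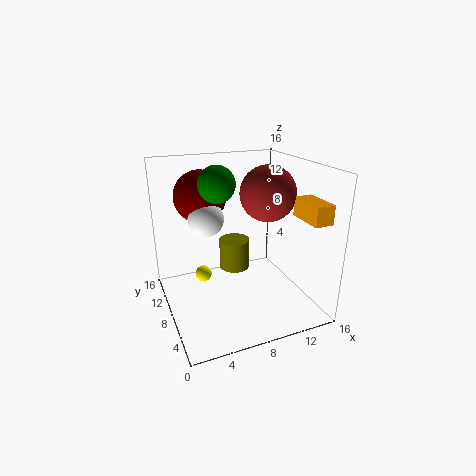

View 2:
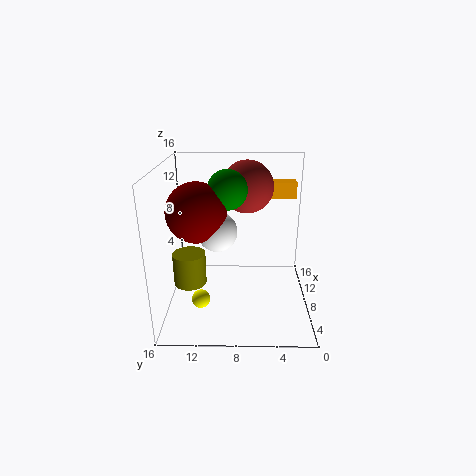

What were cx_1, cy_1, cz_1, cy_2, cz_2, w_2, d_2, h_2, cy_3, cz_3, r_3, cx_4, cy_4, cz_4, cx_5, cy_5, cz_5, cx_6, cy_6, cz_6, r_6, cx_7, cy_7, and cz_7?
cx_1 = 5, cy_1 = 12, cz_1 = 2, cy_2 = 1, cz_2 = 11, w_2 = 2, d_2 = 4, h_2 = 2, cy_3 = 9, cz_3 = 14, r_3 = 2, cx_4 = 5, cy_4 = 10, cz_4 = 10, cx_5 = 5, cy_5 = 12, cz_5 = 12, cx_6 = 10, cy_6 = 14, cz_6 = 1, r_6 = 2, cx_7 = 11, cy_7 = 7, cz_7 = 13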